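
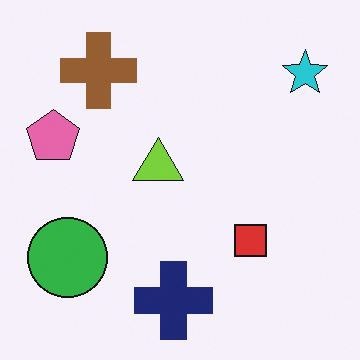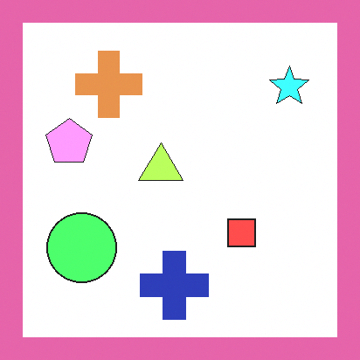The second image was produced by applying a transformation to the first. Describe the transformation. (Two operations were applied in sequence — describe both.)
The second image is the first brightened a lot, then framed with a pink border.

Every pixel — background and shapes alike — is uniformly brightened. A solid pink frame runs around the edge of the second image, with the content slightly shrunk inside it.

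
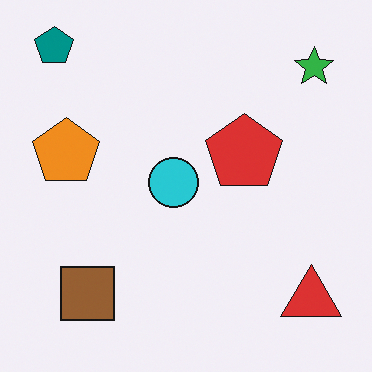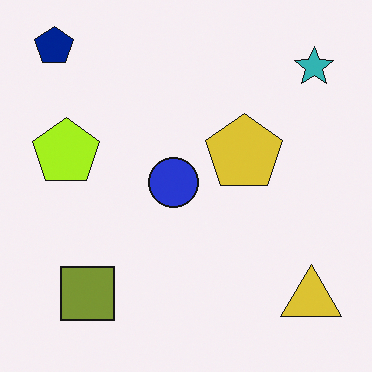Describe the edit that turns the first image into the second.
The image was hue-shifted slightly.

Every shape's color has rotated by the same amount around the hue wheel — a uniform hue shift.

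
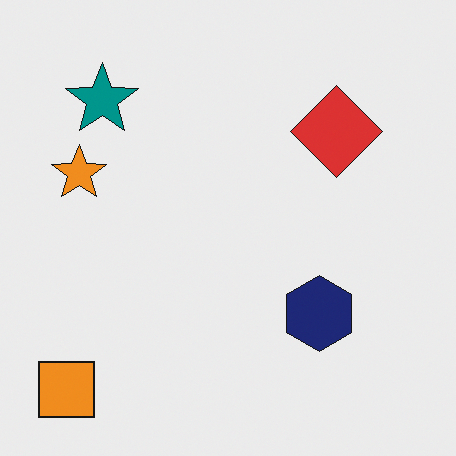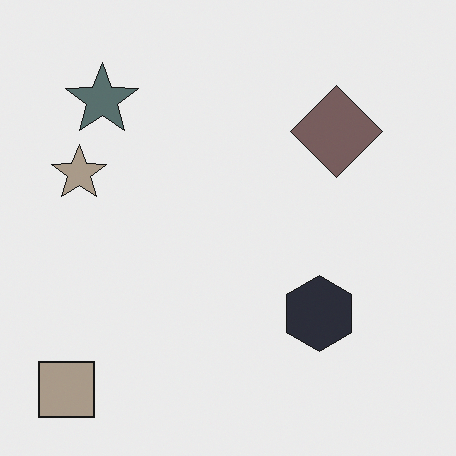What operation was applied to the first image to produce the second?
Made much more muted (saturation change).

All colors are more muted and greyish — a global saturation change.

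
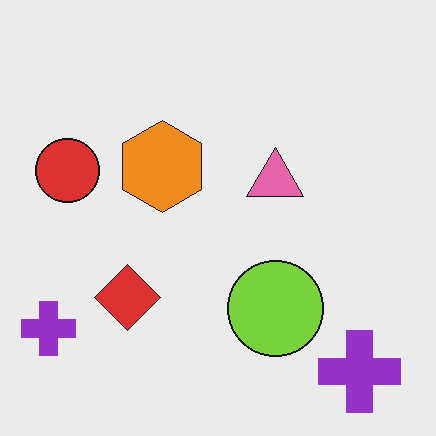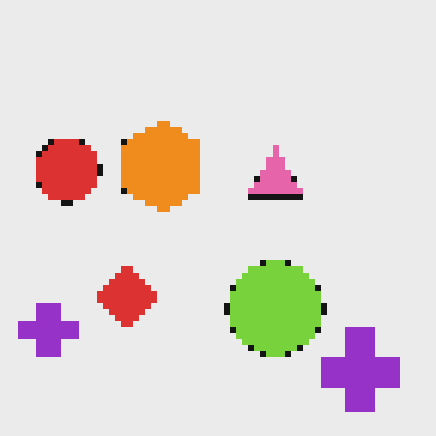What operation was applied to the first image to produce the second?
The transformation is: pixelated into visible square blocks.

Shapes are reduced to large square blocks; fine edges and outlines are lost — a downscale-then-upscale (mosaic) effect.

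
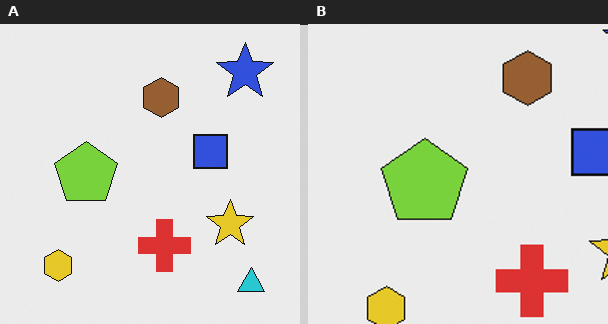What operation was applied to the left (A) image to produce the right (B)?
The image was cropped to a modestly smaller region and rescaled.

The visible shapes are larger and the field of view is narrower; shapes near the original edges may be partly or wholly outside the frame — a crop-and-rescale.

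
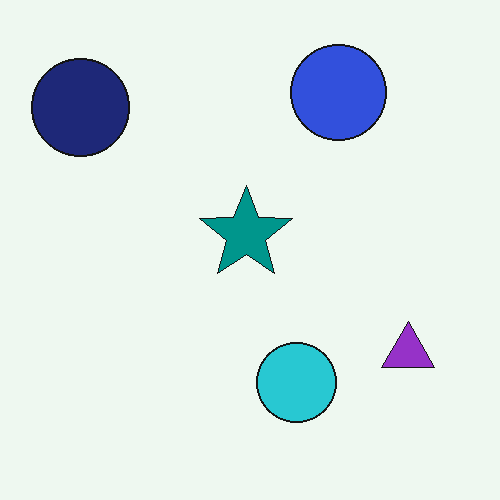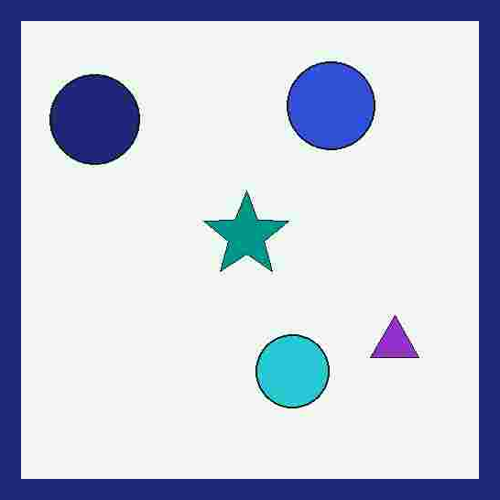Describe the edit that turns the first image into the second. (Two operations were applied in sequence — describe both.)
The image was degraded with heavy JPEG compression, then framed with a navy border.

Blocky 8×8 compression artifacts appear around shape edges and the flat background shows ringing — characteristic JPEG degradation. A solid navy frame runs around the edge of the second image, with the content slightly shrunk inside it.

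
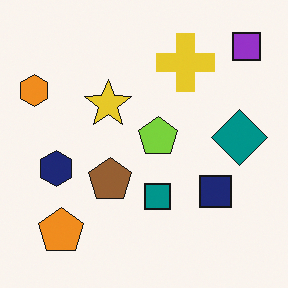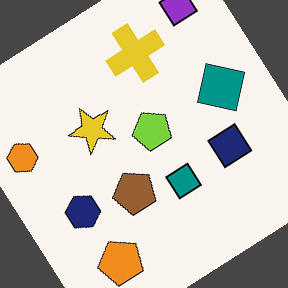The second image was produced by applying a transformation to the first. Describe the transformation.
The image was rotated counter-clockwise by a large amount — several tens of degrees.

Every shape is tilted by the same angle and the image corners show triangular fill wedges — a whole-image rotation by a non-right angle.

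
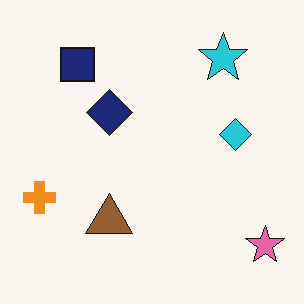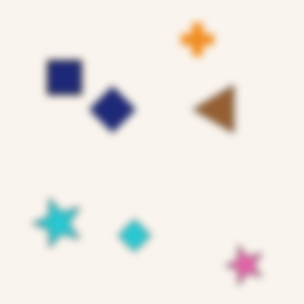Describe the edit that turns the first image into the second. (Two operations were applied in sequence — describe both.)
The second image is the first transposed (reflected across the top-left ↔ bottom-right diagonal), then noticeably gaussian-blurred.

Shapes have swapped their row and column positions — what was in the top-right is now in the bottom-left — a diagonal reflection. Shape edges and outlines are uniformly softened across the whole image.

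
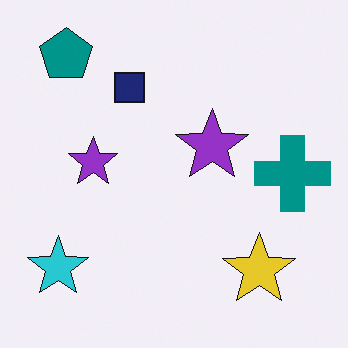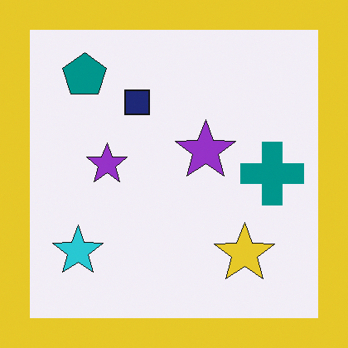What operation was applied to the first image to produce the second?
Framed with a yellow border.

A solid yellow frame runs around the edge of the second image, with the content slightly shrunk inside it.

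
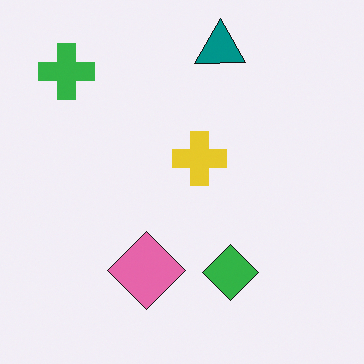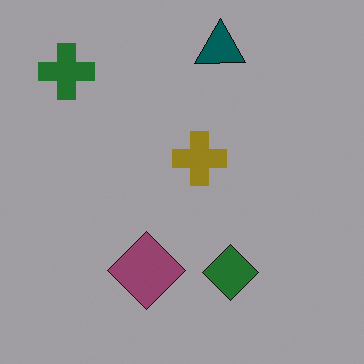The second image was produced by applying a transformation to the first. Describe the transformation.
Darkened a lot.

Every pixel — background and shapes alike — is uniformly darkened.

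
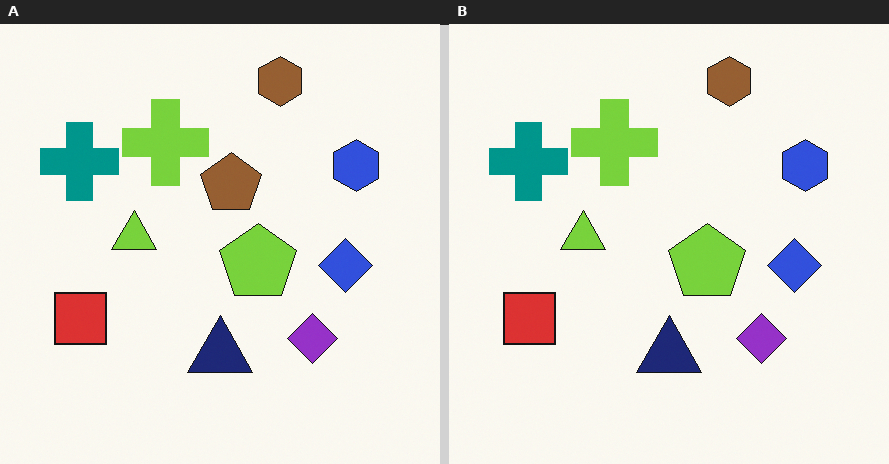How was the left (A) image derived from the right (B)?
This is the original image overlaid with an additional brown pentagon.

A brown pentagon appears in the left (A) image that is absent from the right (B).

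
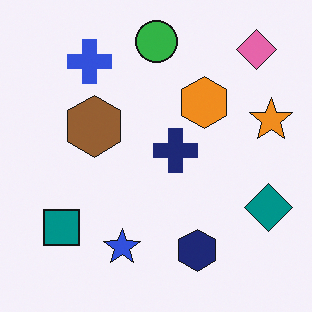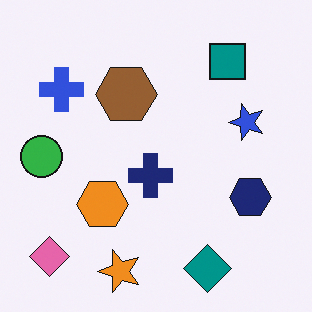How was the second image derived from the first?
The image was transposed (reflected across the top-left ↔ bottom-right diagonal).

Shapes have swapped their row and column positions — what was in the top-right is now in the bottom-left — a diagonal reflection.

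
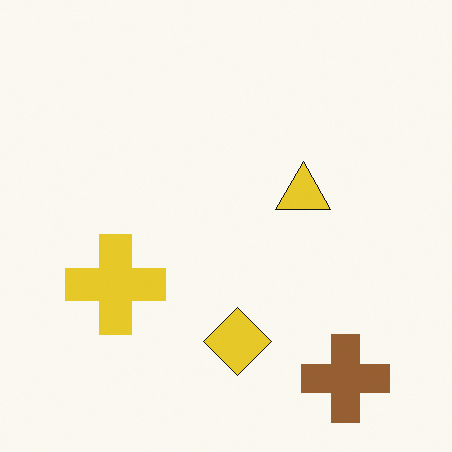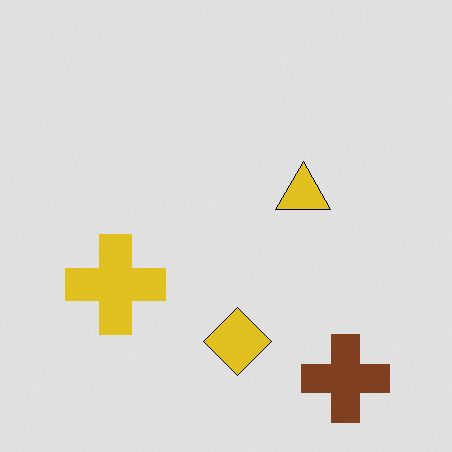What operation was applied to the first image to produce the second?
The transformation is: posterized to a reduced palette.

Each flat color has snapped to a coarser quantized level — most visibly, the near-white background has dropped to a flat grey.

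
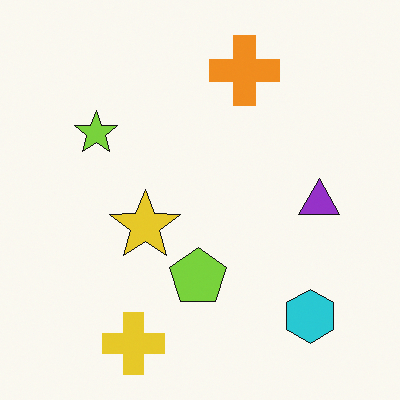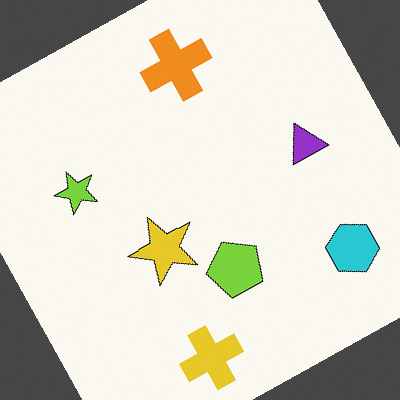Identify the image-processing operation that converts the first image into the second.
It was rotated counter-clockwise by a moderate amount.

Every shape is tilted by the same angle and the image corners show triangular fill wedges — a whole-image rotation by a non-right angle.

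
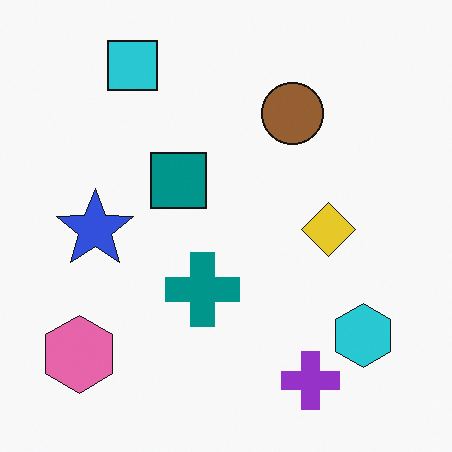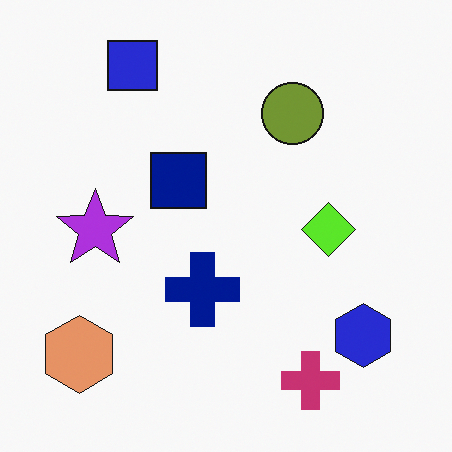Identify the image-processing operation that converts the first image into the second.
The second image is the first hue-shifted slightly.

Every shape's color has rotated by the same amount around the hue wheel — a uniform hue shift.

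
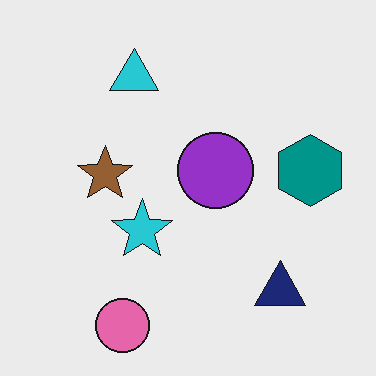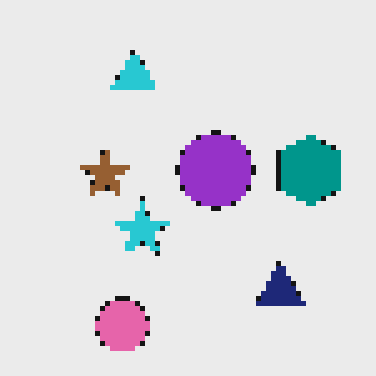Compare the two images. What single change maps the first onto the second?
The transformation is: lightly pixelated (a mild mosaic effect).

Shapes are reduced to large square blocks; fine edges and outlines are lost — a downscale-then-upscale (mosaic) effect.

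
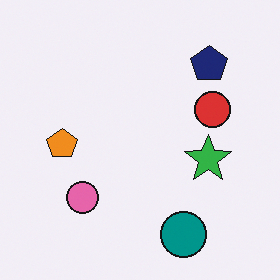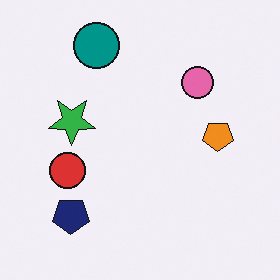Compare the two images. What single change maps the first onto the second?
Rotated 180°.

The teal circle sits in the bottom of the first image and the top of the second — consistent with a whole-image 180° rotation.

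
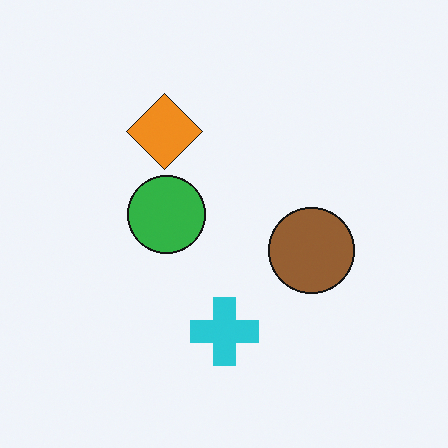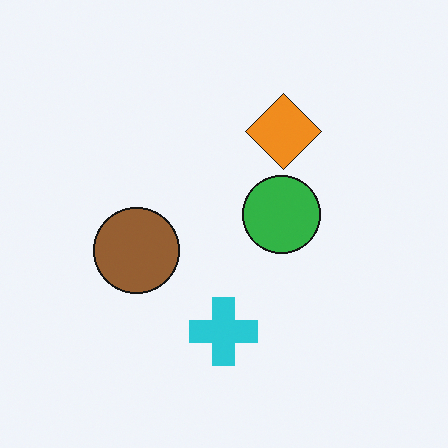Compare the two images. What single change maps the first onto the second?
Flipped horizontally (left ↔ right).

The brown circle is in the right of the first image and the left of the second — shapes on opposite sides of the vertical midline have swapped in a mirror flip.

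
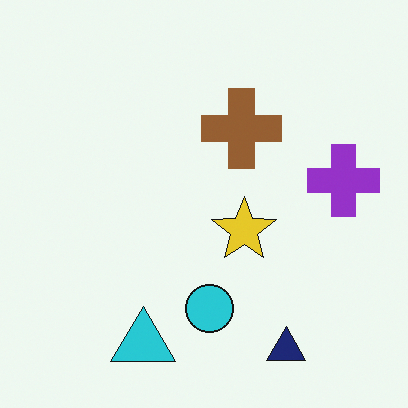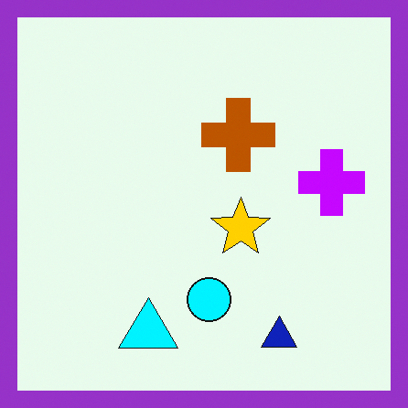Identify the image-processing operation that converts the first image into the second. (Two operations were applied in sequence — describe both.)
It was made much more vivid (saturation change), then framed with a purple border.

All colors are more vivid — a global saturation change. A solid purple frame runs around the edge of the second image, with the content slightly shrunk inside it.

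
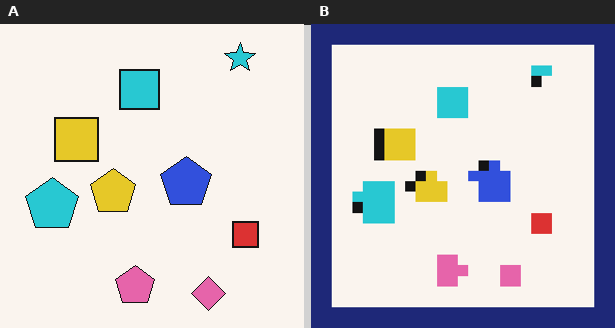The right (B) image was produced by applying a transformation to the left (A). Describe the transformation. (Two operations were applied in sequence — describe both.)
Coarsely pixelated, then framed with a navy border.

Shapes are reduced to large square blocks; fine edges and outlines are lost — a downscale-then-upscale (mosaic) effect. A solid navy frame runs around the edge of the right (B) image, with the content slightly shrunk inside it.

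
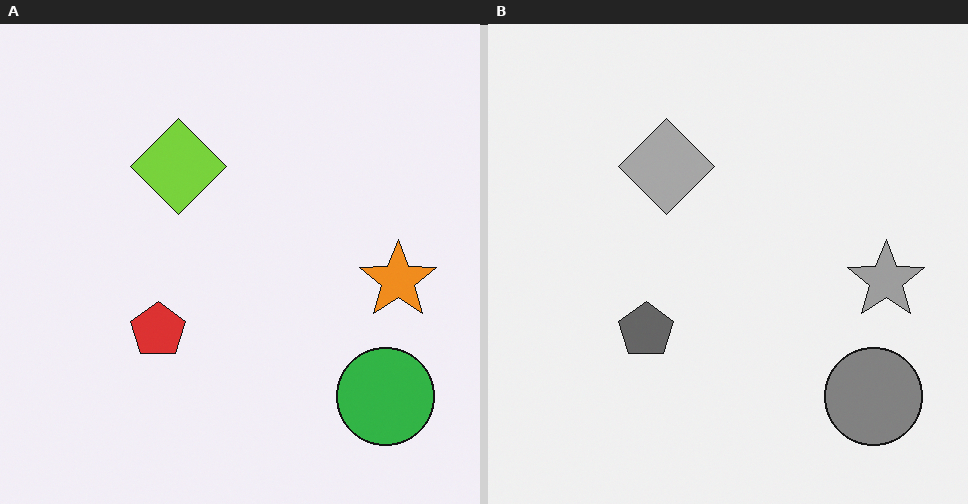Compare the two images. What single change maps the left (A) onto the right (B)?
The right (B) image is the left (A) converted to grayscale.

All color is removed — every shape is now a shade of grey.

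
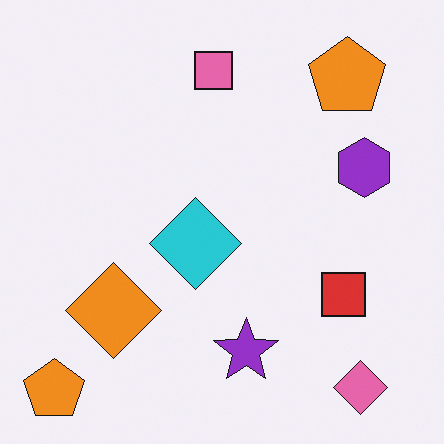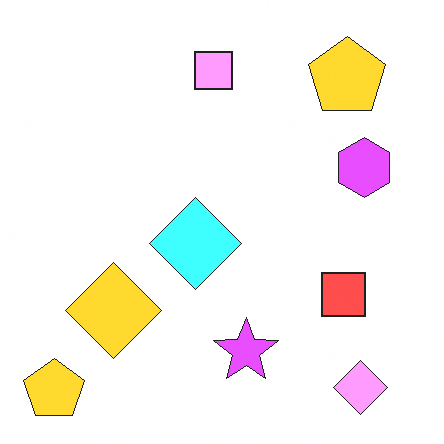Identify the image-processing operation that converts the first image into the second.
The transformation is: brightened a lot.

Every pixel — background and shapes alike — is uniformly brightened.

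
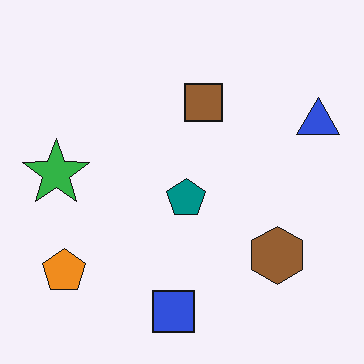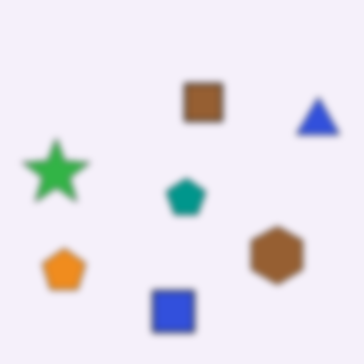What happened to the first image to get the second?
Noticeably gaussian-blurred.

Shape edges and outlines are uniformly softened across the whole image.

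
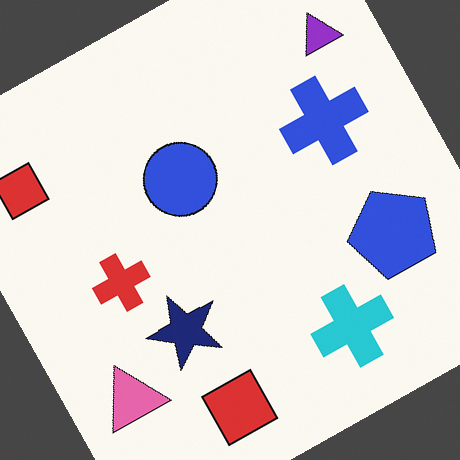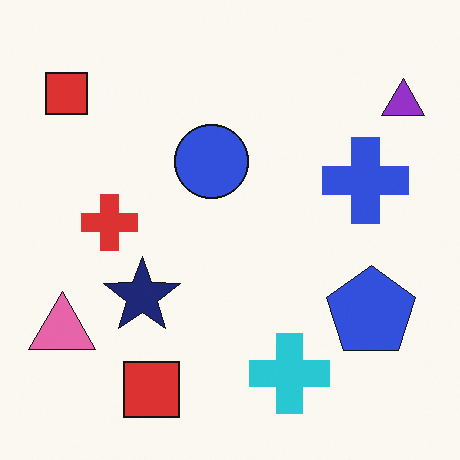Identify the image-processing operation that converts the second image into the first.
Rotated counter-clockwise by a clearly visible amount.

Every shape is tilted by the same angle and the image corners show triangular fill wedges — a whole-image rotation by a non-right angle.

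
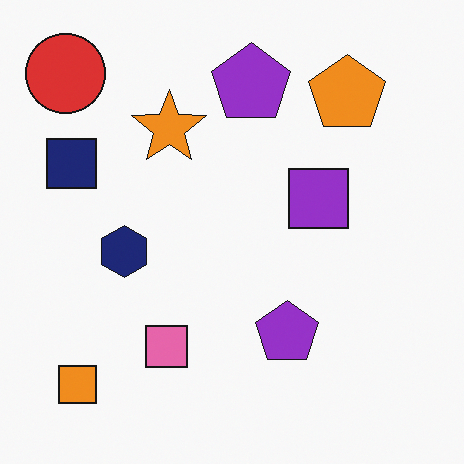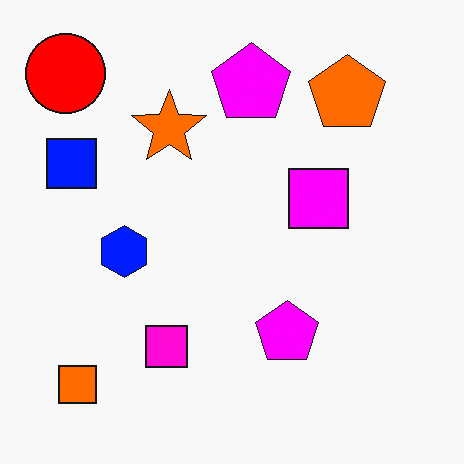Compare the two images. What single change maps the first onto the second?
The second image is the first heavily oversaturated.

All colors are more vivid — a global saturation change.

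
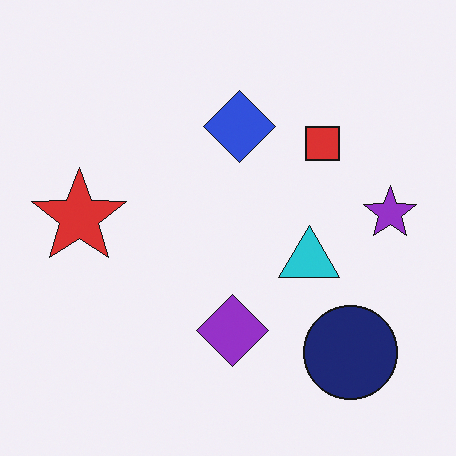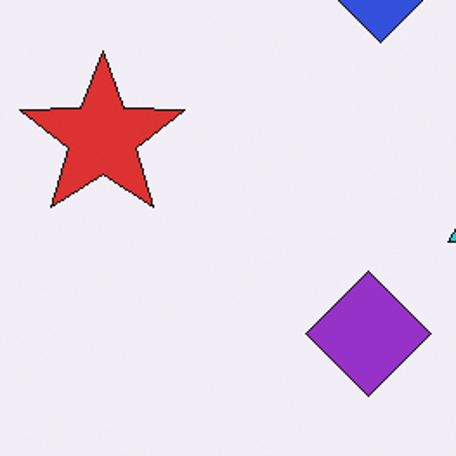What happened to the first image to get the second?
The transformation is: cropped to a noticeably smaller region and rescaled.

The visible shapes are larger and the field of view is narrower; shapes near the original edges may be partly or wholly outside the frame — a crop-and-rescale.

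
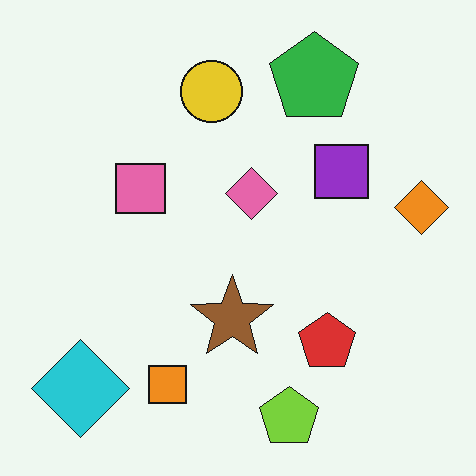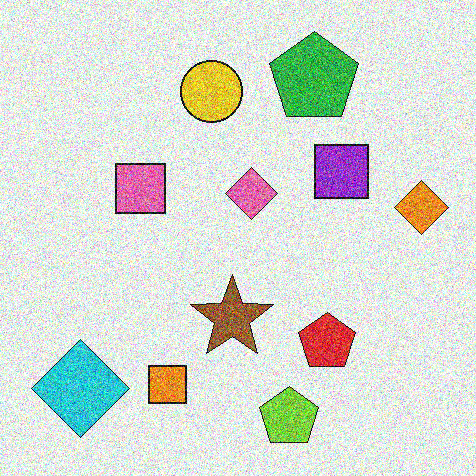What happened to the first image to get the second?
The transformation is: degraded with heavy additive noise.

Random speckle covers the whole image, including the flat background.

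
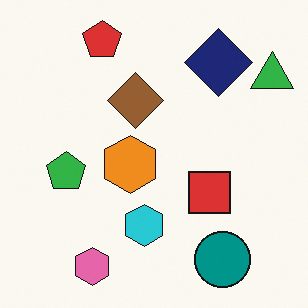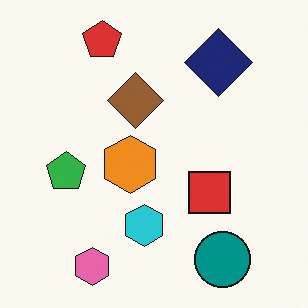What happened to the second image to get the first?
The image was overlaid with an additional green triangle.

A green triangle appears in the first image that is absent from the second.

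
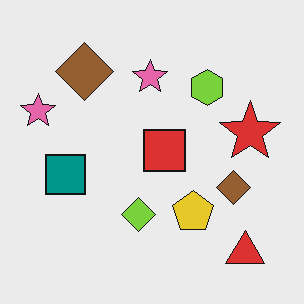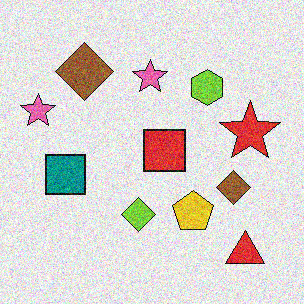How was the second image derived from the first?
It was degraded with visible gaussian noise.

Random speckle covers the whole image, including the flat background.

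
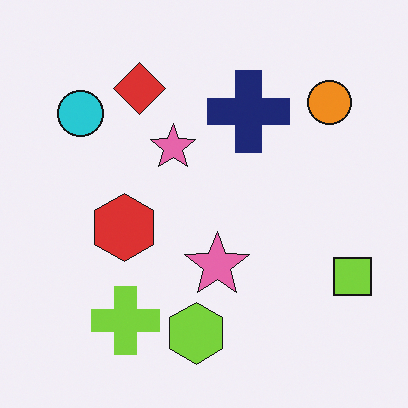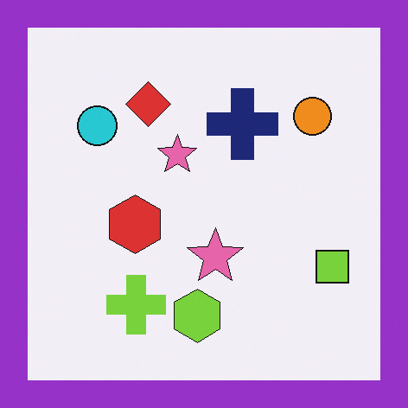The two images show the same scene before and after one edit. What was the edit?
This is the original image framed with a purple border.

A solid purple frame runs around the edge of the second image, with the content slightly shrunk inside it.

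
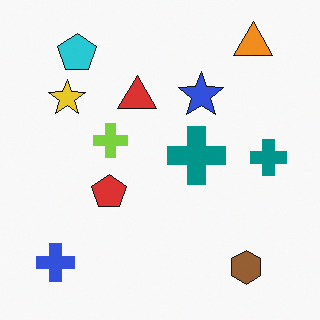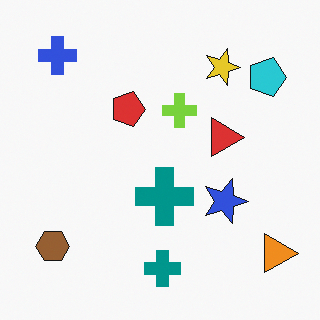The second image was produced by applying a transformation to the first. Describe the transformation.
This is the original image rotated 90° clockwise.

The orange triangle sits in the top-right of the first image and the bottom-right of the second — consistent with a whole-image 90° clockwise rotation.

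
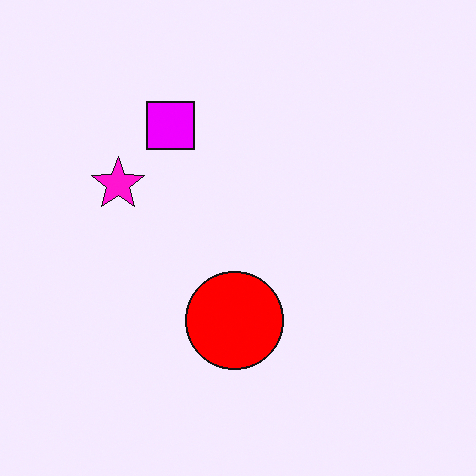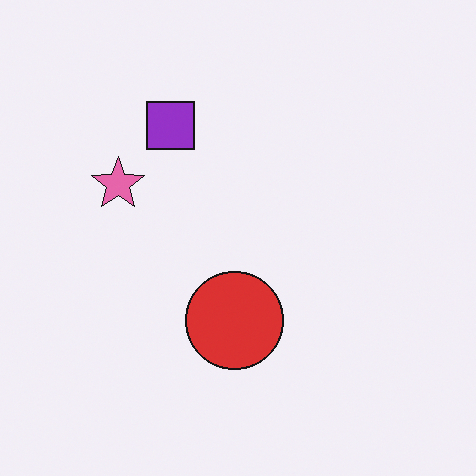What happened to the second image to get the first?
The first image is the second heavily oversaturated.

All colors are more vivid — a global saturation change.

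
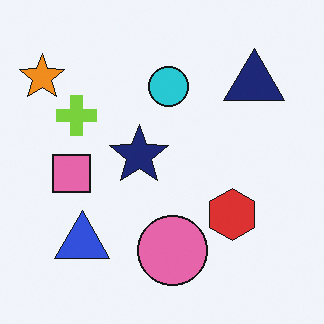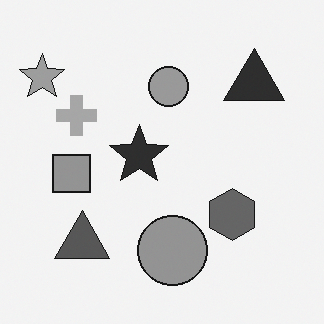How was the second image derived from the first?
The image was converted to grayscale.

All color is removed — every shape is now a shade of grey.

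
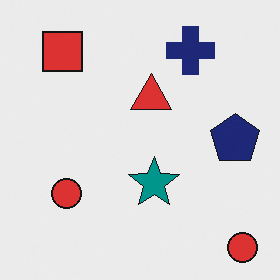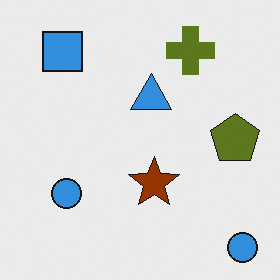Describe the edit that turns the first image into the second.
Hue-shifted through roughly half the color wheel.

Every shape's color has rotated by the same amount around the hue wheel — a uniform hue shift.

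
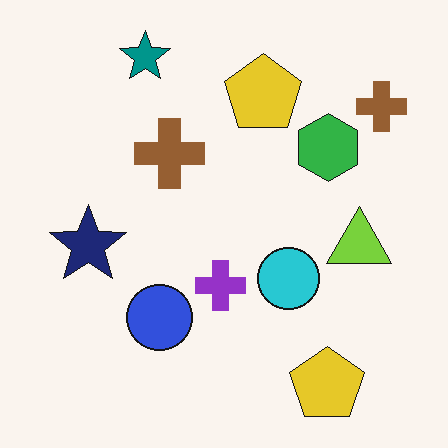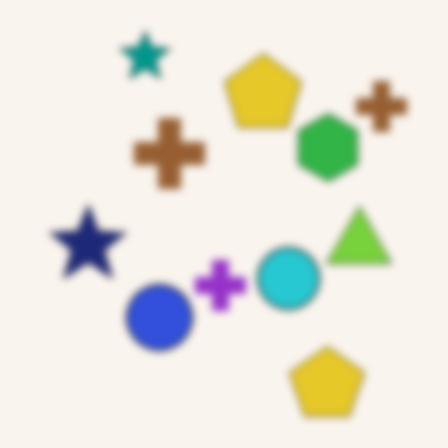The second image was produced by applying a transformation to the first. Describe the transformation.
This is the original image noticeably gaussian-blurred.

Shape edges and outlines are uniformly softened across the whole image.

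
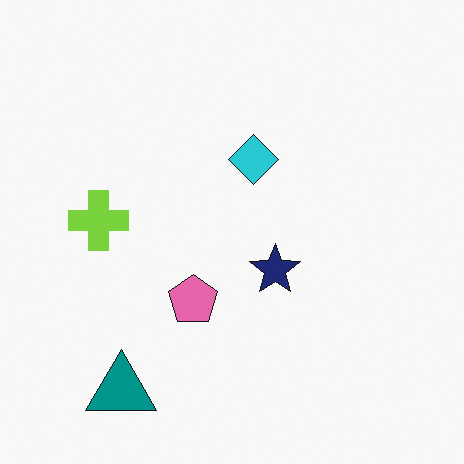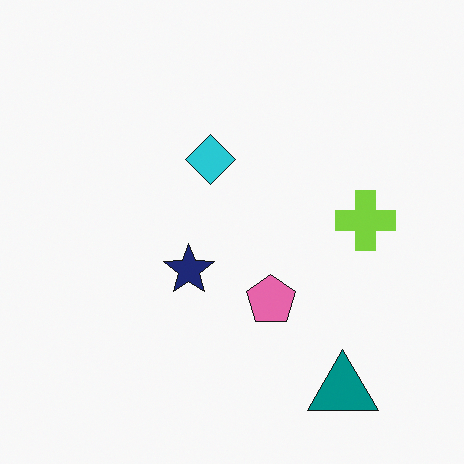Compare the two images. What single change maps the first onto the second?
Flipped horizontally (left ↔ right).

The lime cross is in the left of the first image and the right of the second — shapes on opposite sides of the vertical midline have swapped in a mirror flip.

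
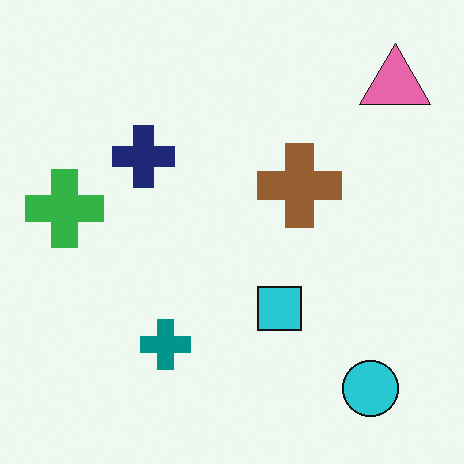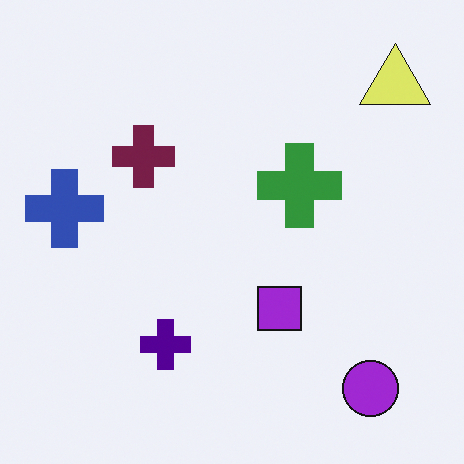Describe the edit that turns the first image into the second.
Hue-shifted noticeably.

Every shape's color has rotated by the same amount around the hue wheel — a uniform hue shift.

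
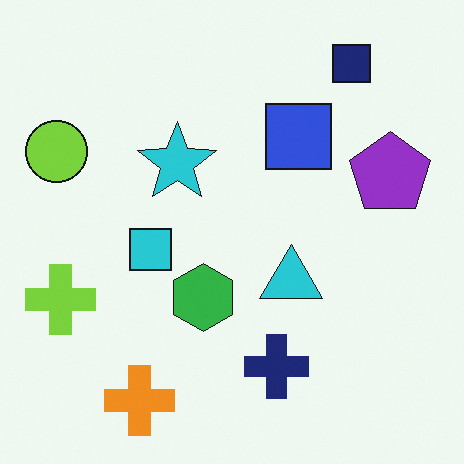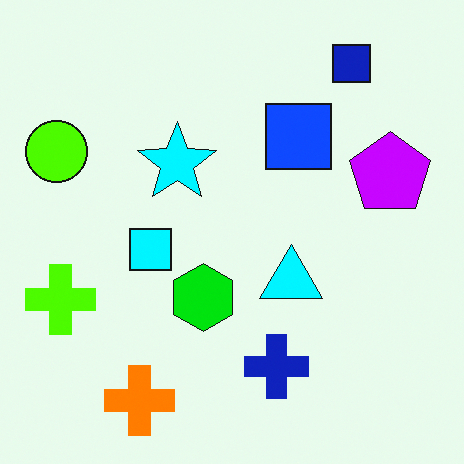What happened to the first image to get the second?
The image was heavily oversaturated.

All colors are more vivid — a global saturation change.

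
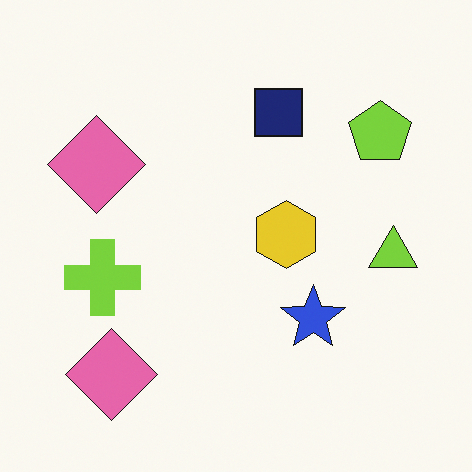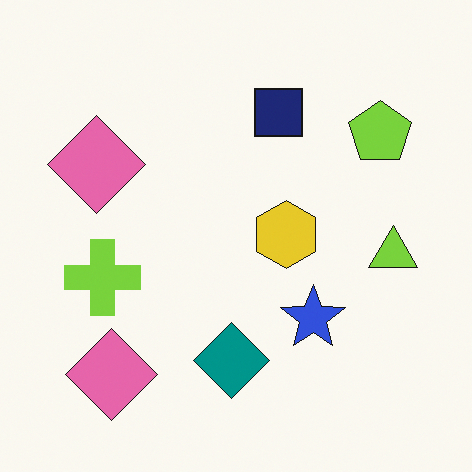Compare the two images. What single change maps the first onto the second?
The transformation is: overlaid with an additional teal diamond.

A teal diamond appears in the second image that is absent from the first.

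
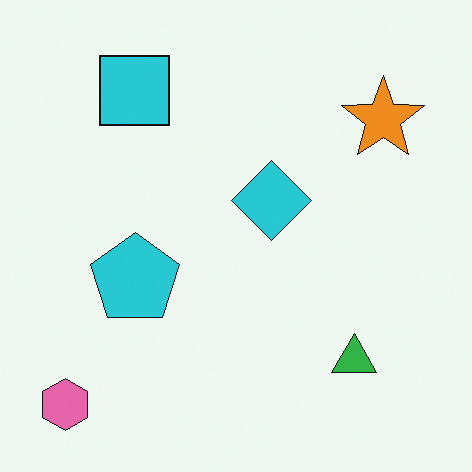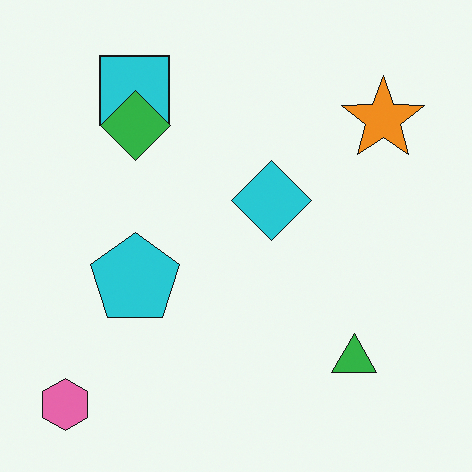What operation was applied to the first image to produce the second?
It was overlaid with an additional green diamond.

A green diamond appears in the second image that is absent from the first.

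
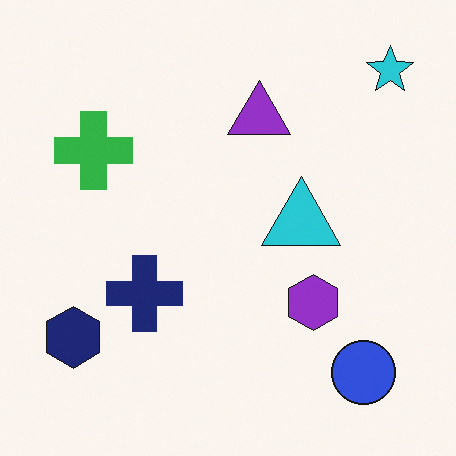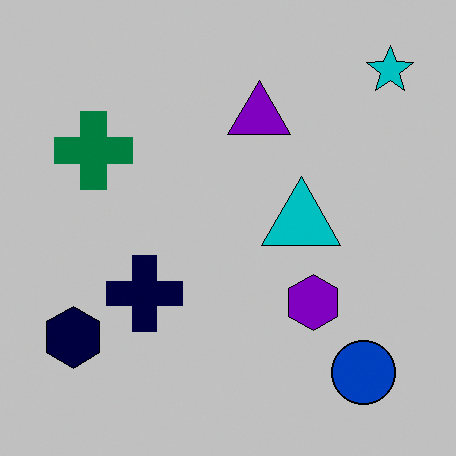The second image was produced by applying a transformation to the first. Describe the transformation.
The image was heavily posterized to just a handful of flat colors.

Each flat color has snapped to a coarser quantized level — most visibly, the near-white background has dropped to a flat grey.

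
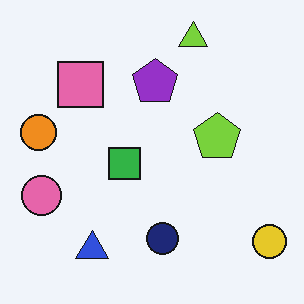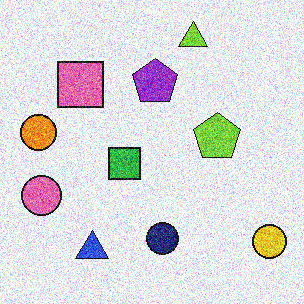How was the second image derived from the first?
The transformation is: degraded with heavy additive noise.

Random speckle covers the whole image, including the flat background.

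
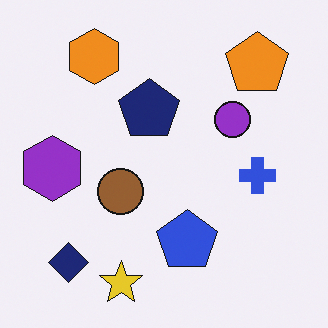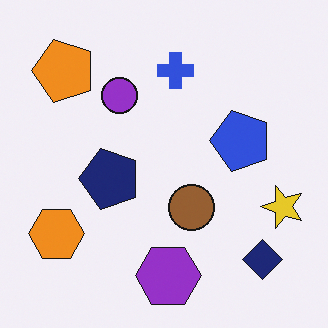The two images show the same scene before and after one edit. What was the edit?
This is the original image rotated 90° counter-clockwise.

The navy diamond sits in the bottom-left of the first image and the bottom-right of the second — consistent with a whole-image 90° counter-clockwise rotation.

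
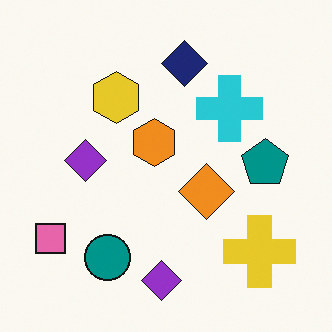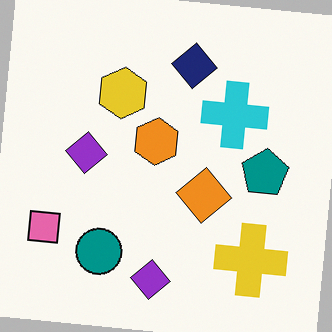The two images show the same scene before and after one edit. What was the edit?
The image was rotated clockwise by a small amount.

Every shape is tilted by the same angle and the image corners show triangular fill wedges — a whole-image rotation by a non-right angle.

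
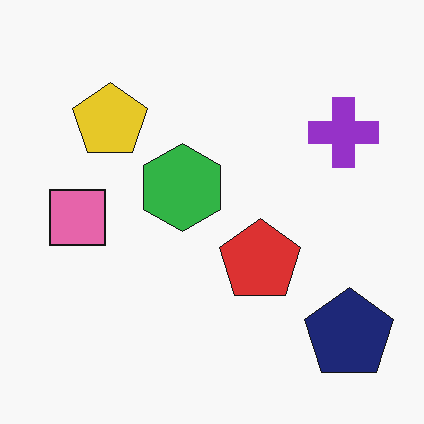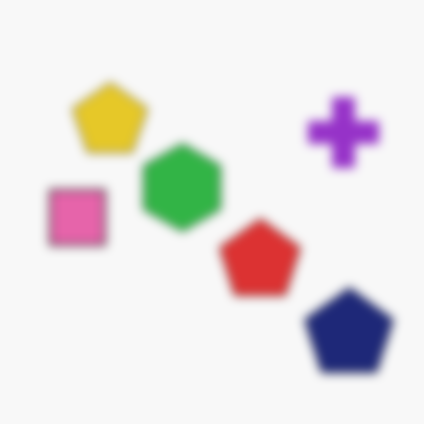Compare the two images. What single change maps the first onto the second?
Strongly gaussian-blurred.

Shape edges and outlines are uniformly softened across the whole image.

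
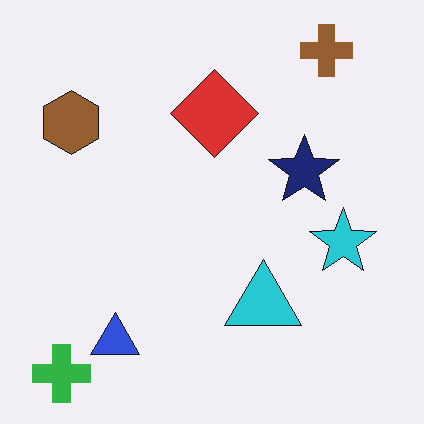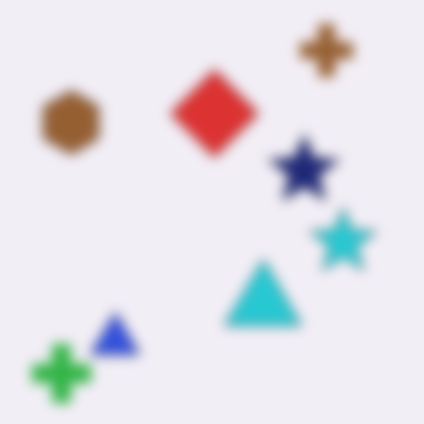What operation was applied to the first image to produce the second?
The second image is the first heavily blurred.

Shape edges and outlines are uniformly softened across the whole image.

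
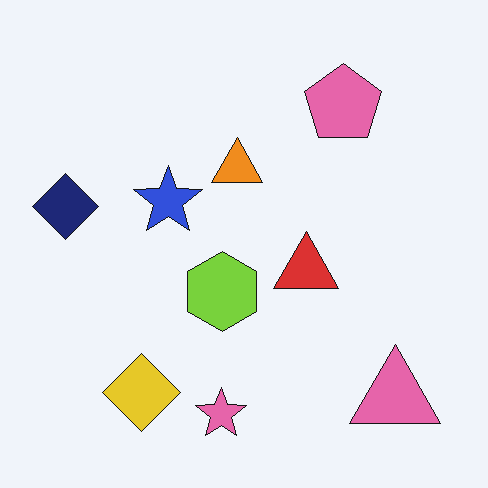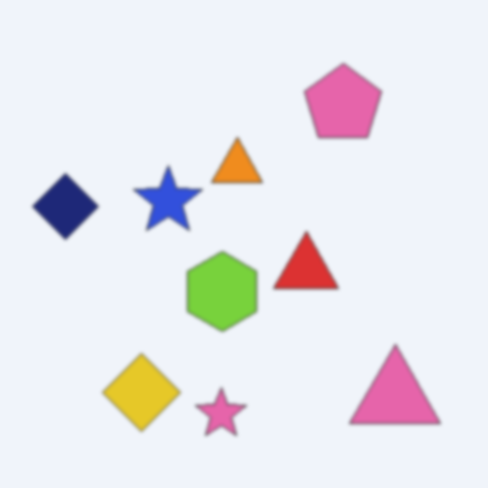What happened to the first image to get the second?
The second image is the first lightly blurred.

Shape edges and outlines are uniformly softened across the whole image.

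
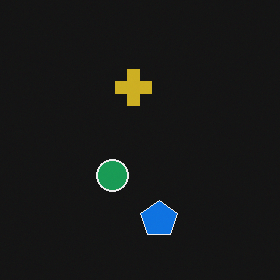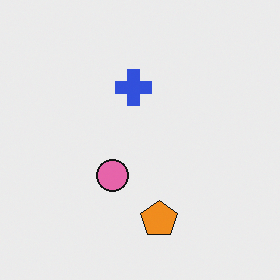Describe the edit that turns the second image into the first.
The first image is the second color-inverted (negative).

The light background has become dark and every shape's color is its complement — a photographic negative.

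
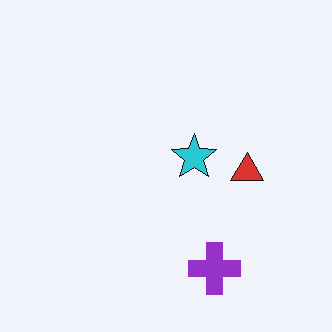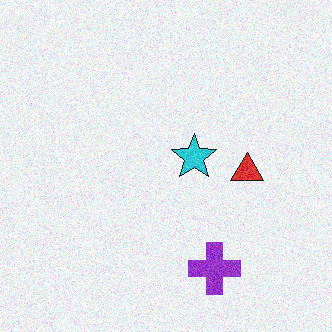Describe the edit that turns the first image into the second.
It was degraded with visible gaussian noise.

Random speckle covers the whole image, including the flat background.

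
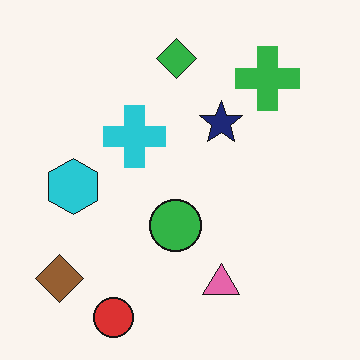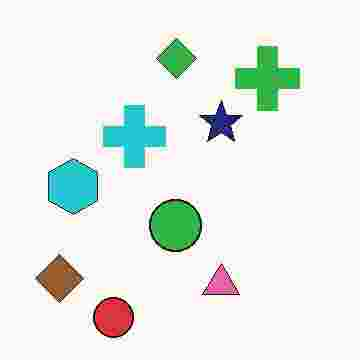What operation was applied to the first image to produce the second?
The transformation is: heavily JPEG-compressed with obvious blocking artifacts.

Blocky 8×8 compression artifacts appear around shape edges and the flat background shows ringing — characteristic JPEG degradation.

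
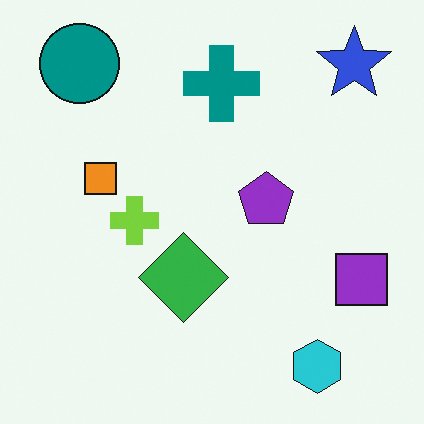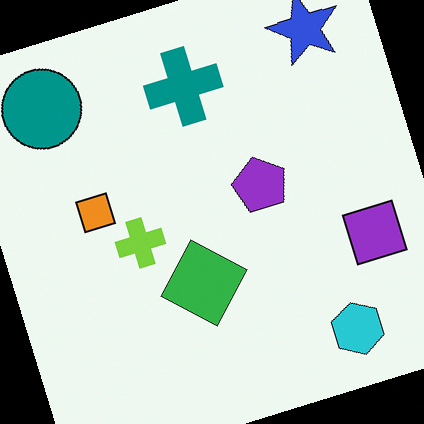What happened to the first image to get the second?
The second image is the first rotated counter-clockwise by a moderate amount.

Every shape is tilted by the same angle and the image corners show triangular fill wedges — a whole-image rotation by a non-right angle.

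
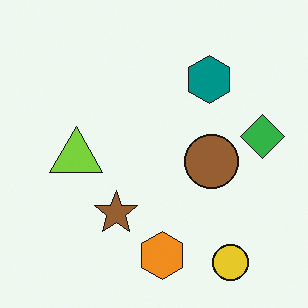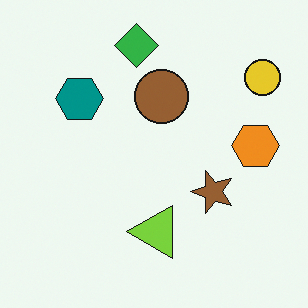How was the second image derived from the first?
The image was rotated 90° counter-clockwise.

The yellow circle sits in the bottom-right of the first image and the top-right of the second — consistent with a whole-image 90° counter-clockwise rotation.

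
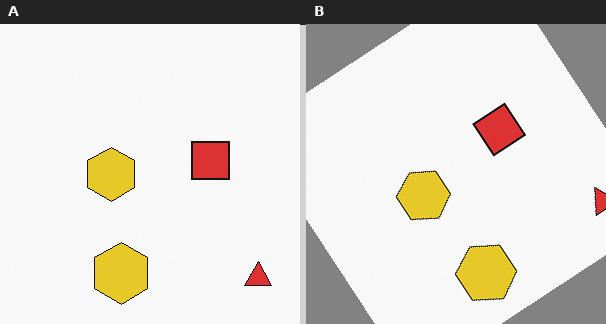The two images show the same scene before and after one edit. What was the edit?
It was rotated counter-clockwise by a large amount — several tens of degrees.

Every shape is tilted by the same angle and the image corners show triangular fill wedges — a whole-image rotation by a non-right angle.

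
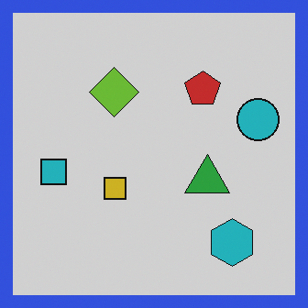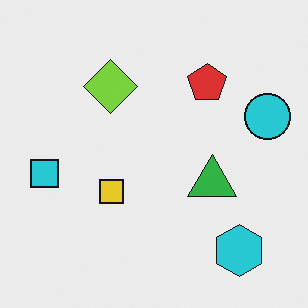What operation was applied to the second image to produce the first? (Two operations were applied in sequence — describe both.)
It was slightly darkened, then framed with a blue border.

Every pixel — background and shapes alike — is uniformly darkened. A solid blue frame runs around the edge of the first image, with the content slightly shrunk inside it.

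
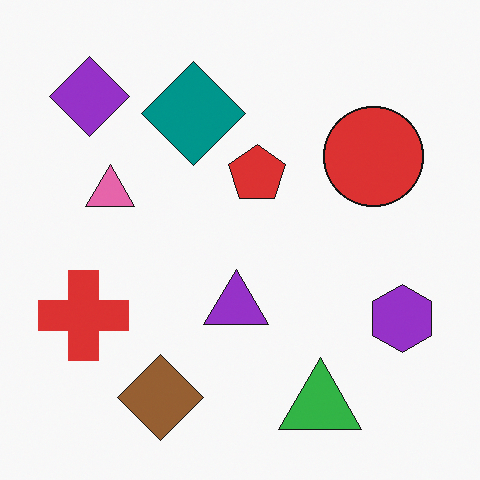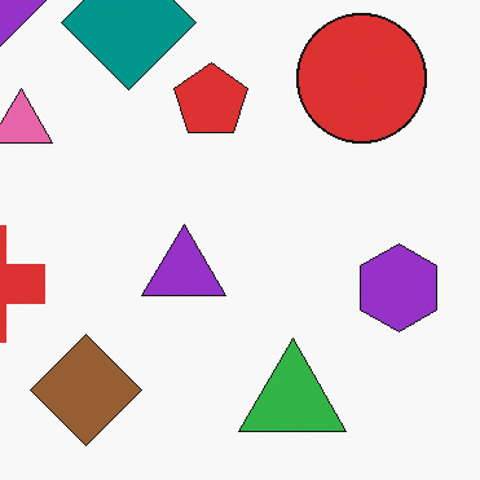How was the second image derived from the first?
The image was cropped slightly and scaled back up.

The visible shapes are larger and the field of view is narrower; shapes near the original edges may be partly or wholly outside the frame — a crop-and-rescale.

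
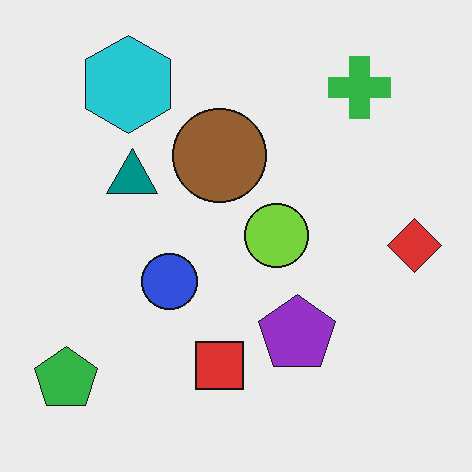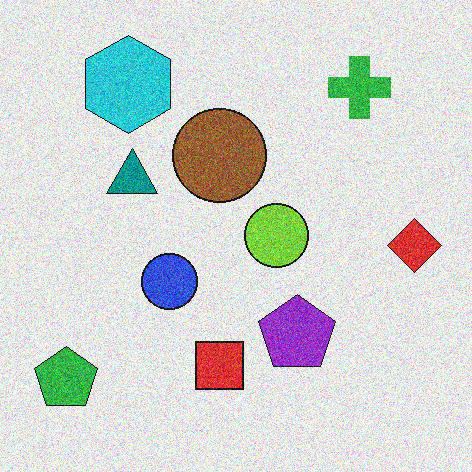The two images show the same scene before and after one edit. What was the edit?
The image was degraded with visible gaussian noise.

Random speckle covers the whole image, including the flat background.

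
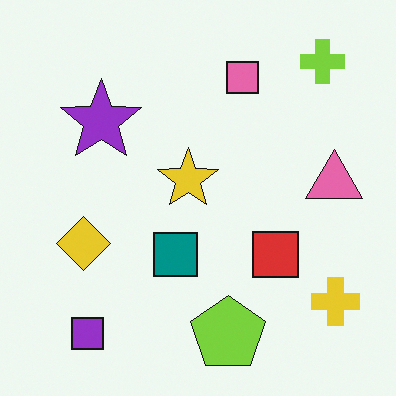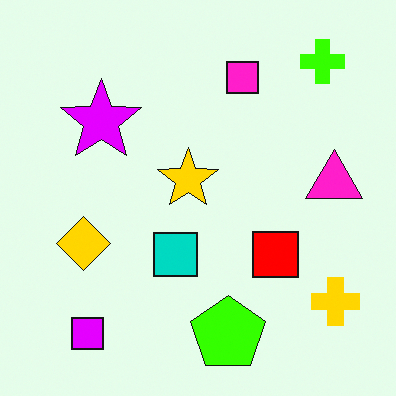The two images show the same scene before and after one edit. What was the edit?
Made much more vivid (saturation change).

All colors are more vivid — a global saturation change.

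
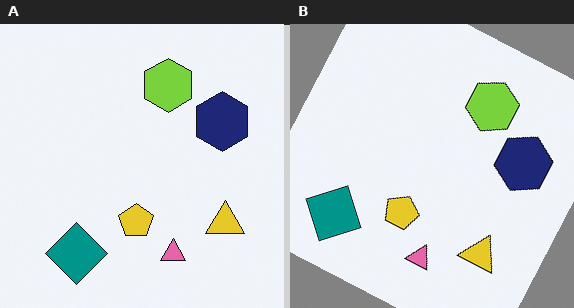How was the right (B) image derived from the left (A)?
The image was rotated clockwise by a moderate amount.

Every shape is tilted by the same angle and the image corners show triangular fill wedges — a whole-image rotation by a non-right angle.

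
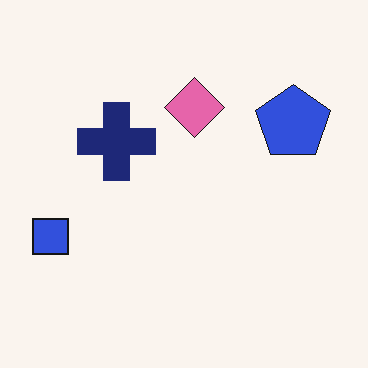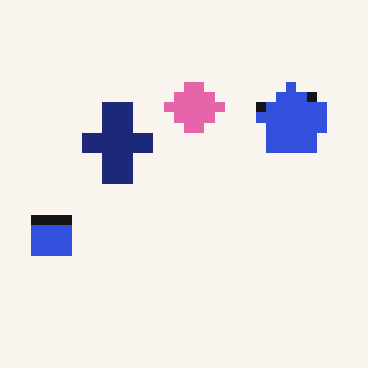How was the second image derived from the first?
The second image is the first coarsely pixelated.

Shapes are reduced to large square blocks; fine edges and outlines are lost — a downscale-then-upscale (mosaic) effect.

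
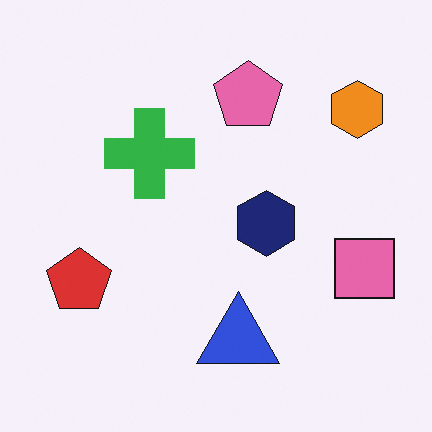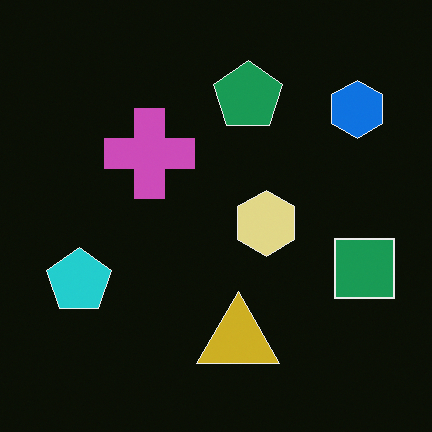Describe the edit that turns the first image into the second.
It was color-inverted (negative).

The light background has become dark and every shape's color is its complement — a photographic negative.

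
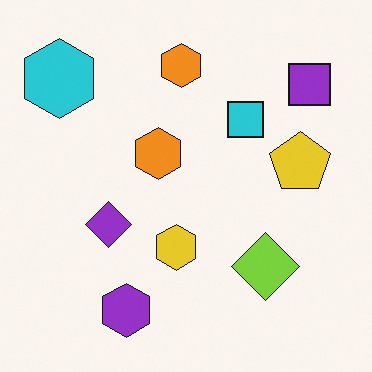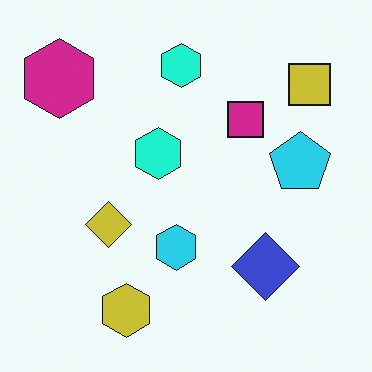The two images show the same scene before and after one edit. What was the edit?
Hue-shifted through roughly a third of the color wheel.

Every shape's color has rotated by the same amount around the hue wheel — a uniform hue shift.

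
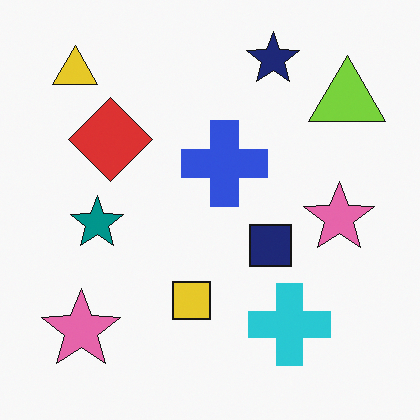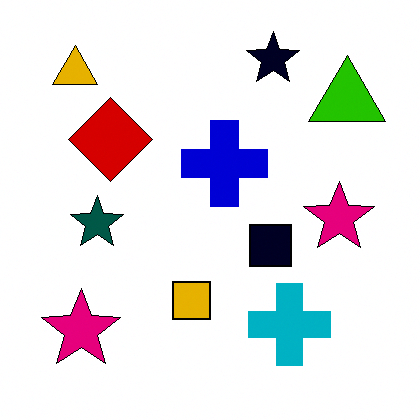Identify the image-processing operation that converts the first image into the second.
The second image is the first given much higher contrast.

Tones are pushed away from mid-grey across the whole image — a global contrast change.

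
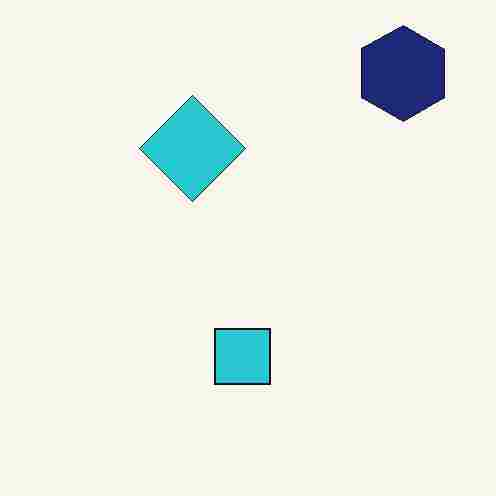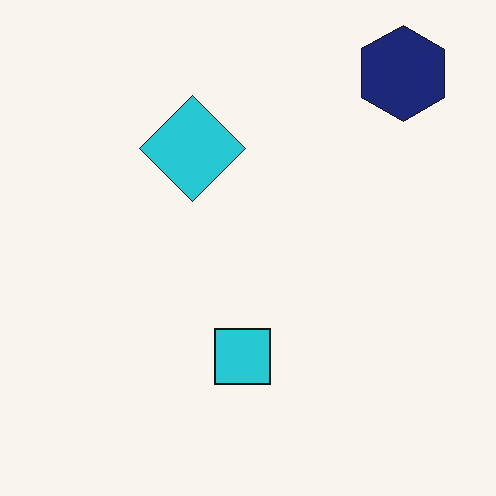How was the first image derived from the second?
It was heavily JPEG-compressed with obvious blocking artifacts.

Blocky 8×8 compression artifacts appear around shape edges and the flat background shows ringing — characteristic JPEG degradation.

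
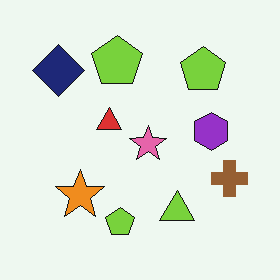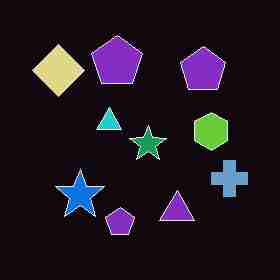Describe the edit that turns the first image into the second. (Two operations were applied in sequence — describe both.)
This is the original image heavily JPEG-compressed with obvious blocking artifacts, then color-inverted (negative).

Blocky 8×8 compression artifacts appear around shape edges and the flat background shows ringing — characteristic JPEG degradation. The light background has become dark and every shape's color is its complement — a photographic negative.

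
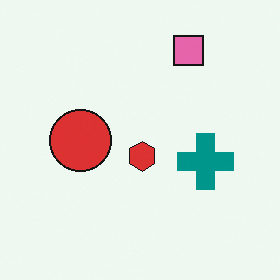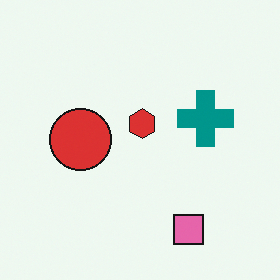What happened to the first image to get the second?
This is the original image flipped vertically (top ↔ bottom).

The pink square is in the top-right of the first image and the bottom-right of the second — shapes on opposite sides of the horizontal midline have swapped in a mirror flip.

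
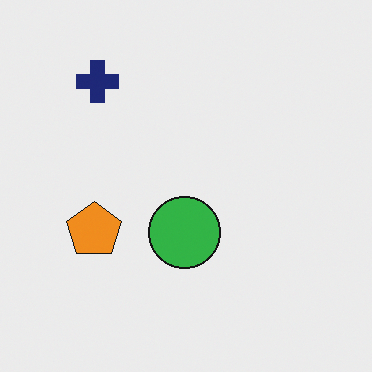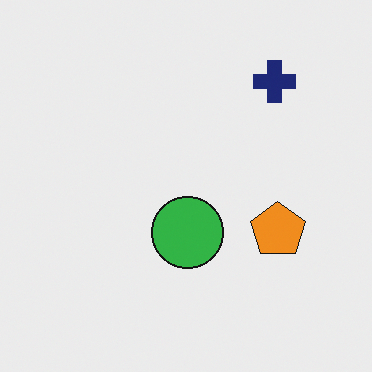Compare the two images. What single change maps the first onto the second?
Flipped horizontally (left ↔ right).

The orange pentagon is in the left of the first image and the right of the second — shapes on opposite sides of the vertical midline have swapped in a mirror flip.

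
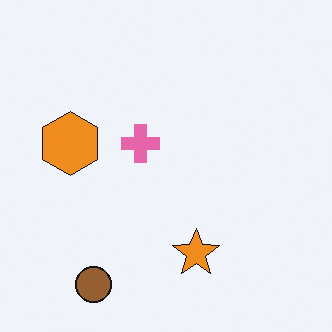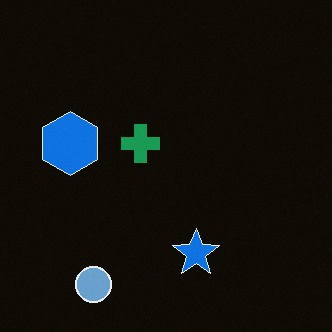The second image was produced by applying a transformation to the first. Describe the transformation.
The transformation is: color-inverted (negative).

The light background has become dark and every shape's color is its complement — a photographic negative.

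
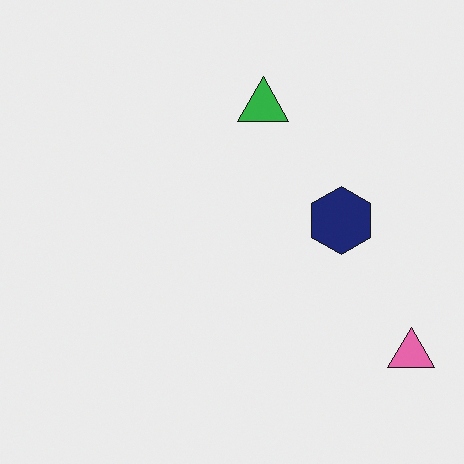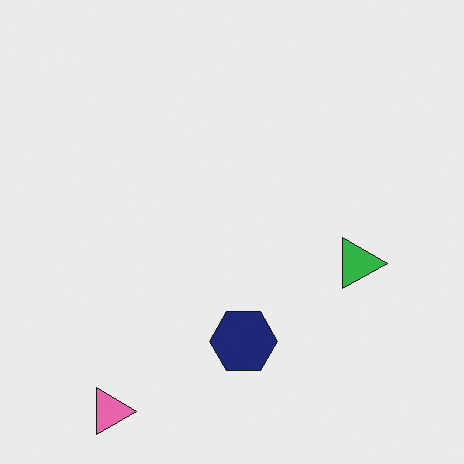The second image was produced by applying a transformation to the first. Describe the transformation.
The image was rotated 90° clockwise.

The pink triangle sits in the bottom-right of the first image and the bottom-left of the second — consistent with a whole-image 90° clockwise rotation.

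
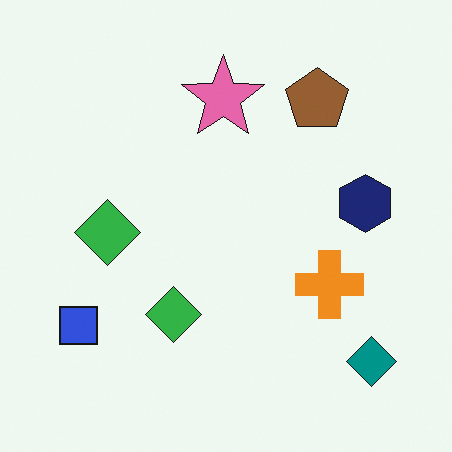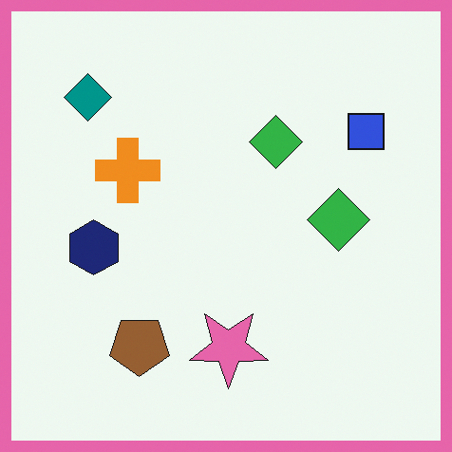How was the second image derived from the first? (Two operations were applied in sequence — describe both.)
Rotated 180°, then framed with a pink border.

The teal diamond sits in the bottom-right of the first image and the top-left of the second — consistent with a whole-image 180° rotation. A solid pink frame runs around the edge of the second image, with the content slightly shrunk inside it.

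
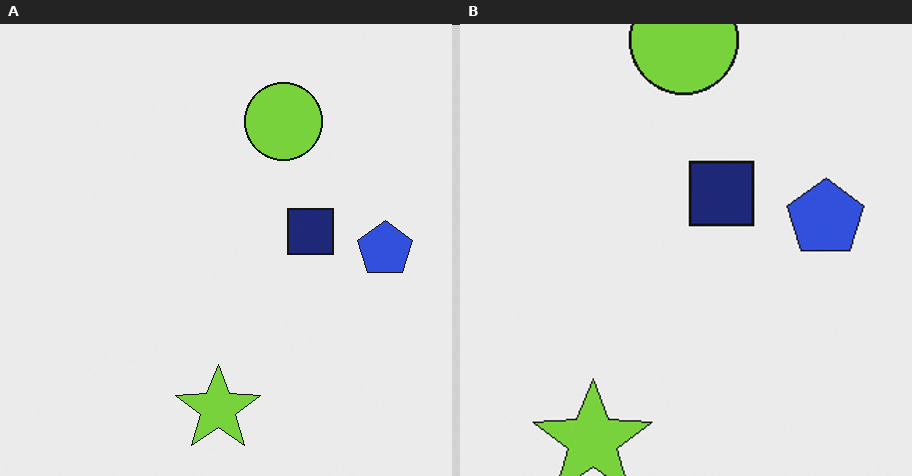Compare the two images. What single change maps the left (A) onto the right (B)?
This is the original image cropped slightly and scaled back up.

The visible shapes are larger and the field of view is narrower; shapes near the original edges may be partly or wholly outside the frame — a crop-and-rescale.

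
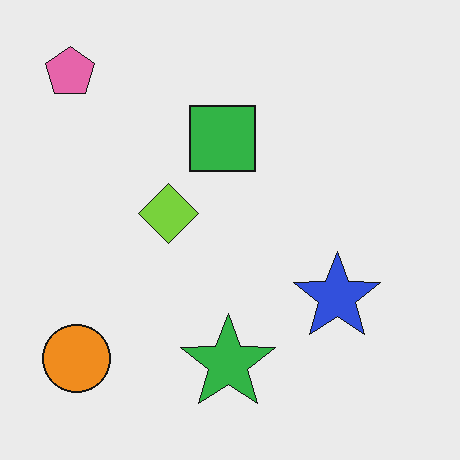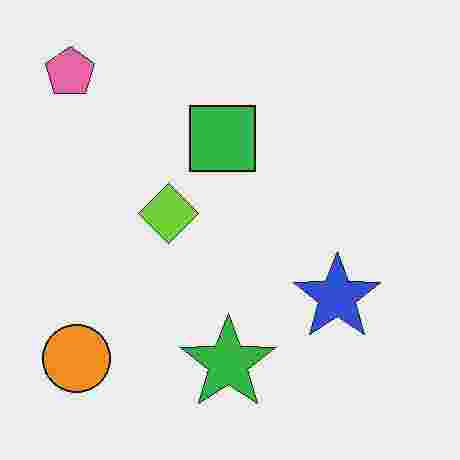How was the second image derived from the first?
Degraded with heavy JPEG compression.

Blocky 8×8 compression artifacts appear around shape edges and the flat background shows ringing — characteristic JPEG degradation.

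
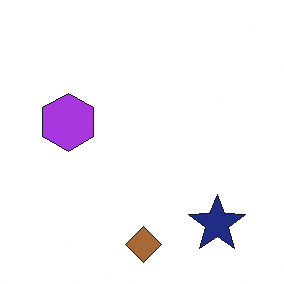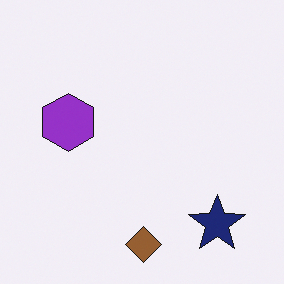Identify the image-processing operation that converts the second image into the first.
This is the original image slightly brightened.

Every pixel — background and shapes alike — is uniformly brightened.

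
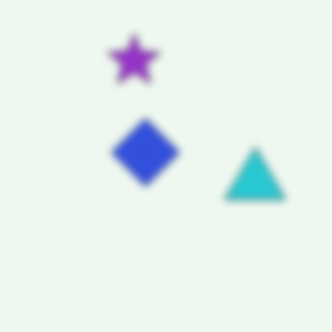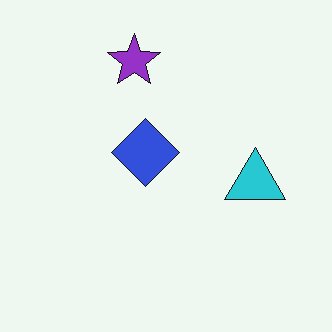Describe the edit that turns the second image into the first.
This is the original image noticeably gaussian-blurred.

Shape edges and outlines are uniformly softened across the whole image.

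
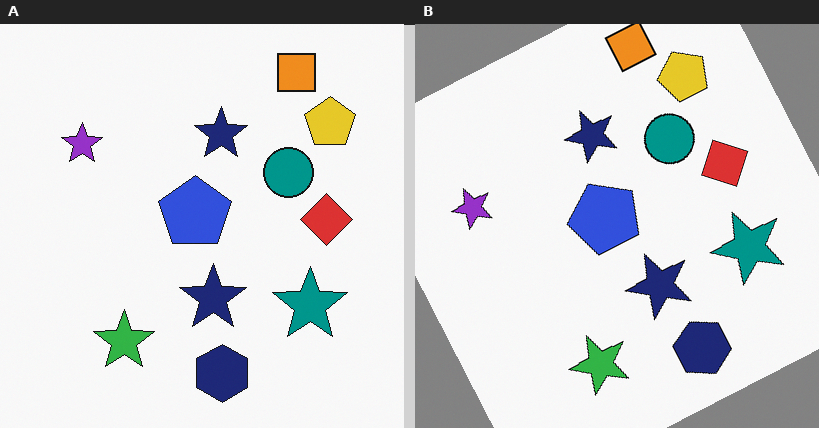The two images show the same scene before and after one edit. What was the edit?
The right (B) image is the left (A) rotated counter-clockwise by a moderate amount.

Every shape is tilted by the same angle and the image corners show triangular fill wedges — a whole-image rotation by a non-right angle.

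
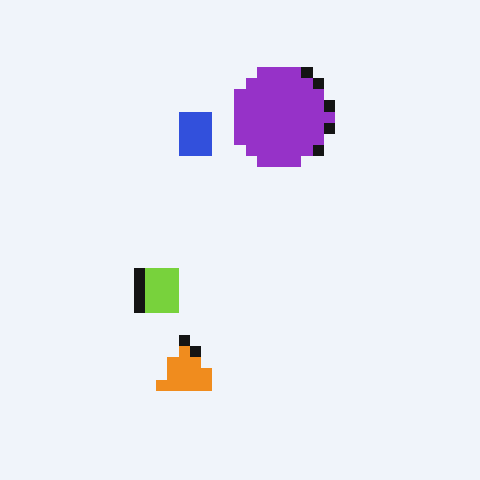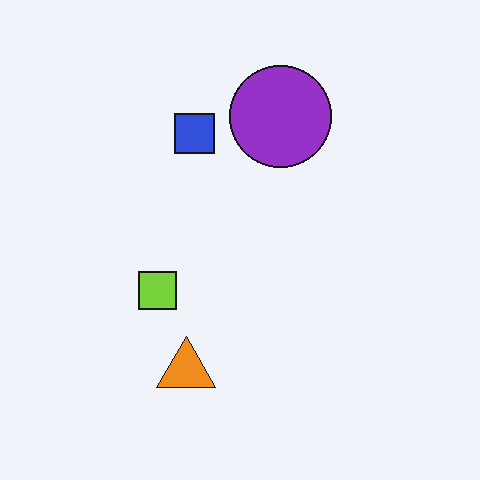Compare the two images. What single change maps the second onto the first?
This is the original image coarsely pixelated.

Shapes are reduced to large square blocks; fine edges and outlines are lost — a downscale-then-upscale (mosaic) effect.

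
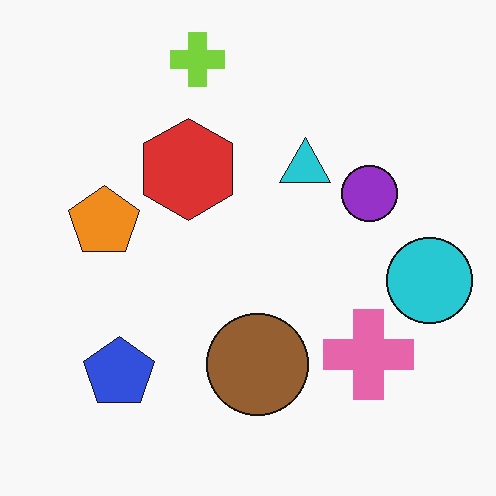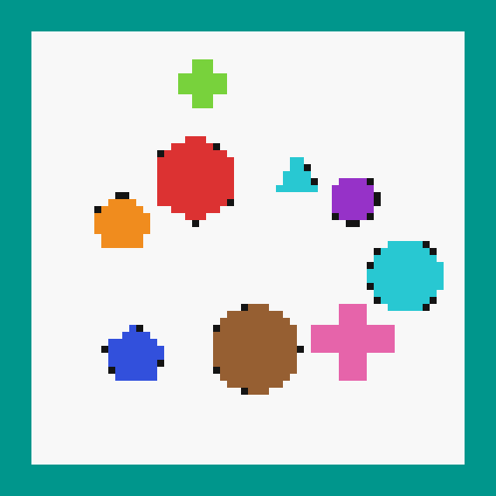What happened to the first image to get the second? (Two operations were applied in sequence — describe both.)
It was moderately pixelated, then framed with a teal border.

Shapes are reduced to large square blocks; fine edges and outlines are lost — a downscale-then-upscale (mosaic) effect. A solid teal frame runs around the edge of the second image, with the content slightly shrunk inside it.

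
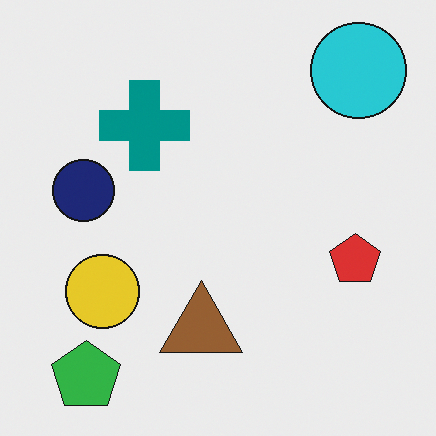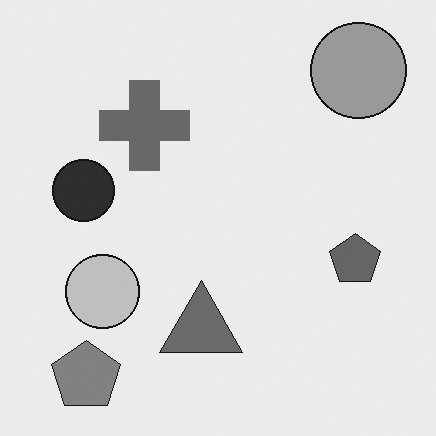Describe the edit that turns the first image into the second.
The transformation is: converted to grayscale.

All color is removed — every shape is now a shade of grey.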